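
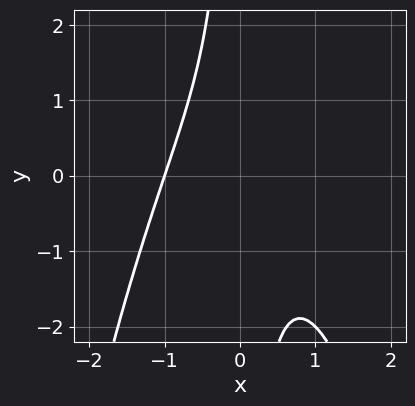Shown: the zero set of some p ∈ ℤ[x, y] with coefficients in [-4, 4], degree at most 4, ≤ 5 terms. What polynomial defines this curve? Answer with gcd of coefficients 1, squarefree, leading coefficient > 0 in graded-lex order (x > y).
The degree is 3 — the shape is more complex than any degree-2 curve.
Observable constraints: it crosses the x-axis at the gridline x = -1; no y-intercept at any integer in the box.
Matching integer coefficients to the picture gives p.

x^3 + x*y + 1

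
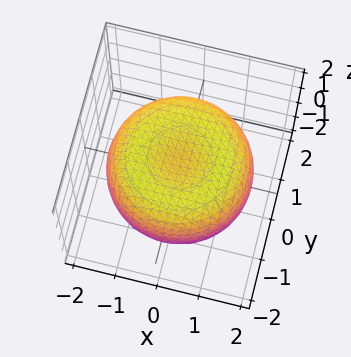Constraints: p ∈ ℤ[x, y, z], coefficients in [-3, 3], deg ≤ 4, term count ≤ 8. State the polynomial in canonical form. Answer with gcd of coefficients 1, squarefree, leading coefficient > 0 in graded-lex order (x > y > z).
First, degree: the shape is more complex than any degree-3 surface, so deg p = 4.
Then, symmetries: the surface is invariant under rotation about z: p = q(x² + y², z).
Then, reading off the gridlines: a circular section at z = -1 has radius exactly 1.
Finally, putting this together gives p.

x^4 + 2*x^2*y^2 + y^4 - 2*x^2 - 2*y^2 + 3*z^2 - 2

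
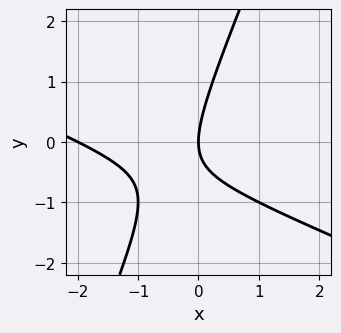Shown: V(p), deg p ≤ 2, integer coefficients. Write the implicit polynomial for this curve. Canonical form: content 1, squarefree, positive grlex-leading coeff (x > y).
x^2 + 2*x*y - y^2 + 2*x

First, degree: no degree-1 curve has this shape, so deg p = 2.
Next, against the integer gridlines: it crosses the y-axis at the gridline y = 0; the x-axis gridline crossings are at x ∈ {-2, 0}.
Finally, together with the visible shape, these determine p as stated.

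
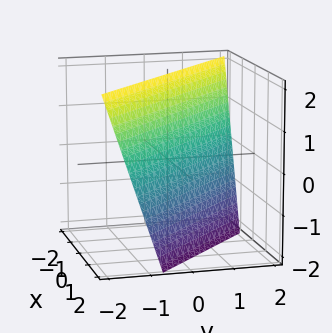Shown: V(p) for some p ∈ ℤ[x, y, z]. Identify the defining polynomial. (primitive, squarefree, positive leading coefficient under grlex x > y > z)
deg p = 1. The surface is flat (a plane).
Checking where it meets the axes: it meets the z-axis at z = 2 (among the integer gridlines).
The integer polynomial consistent with all of this is the stated p.

3*x + 3*y + z - 2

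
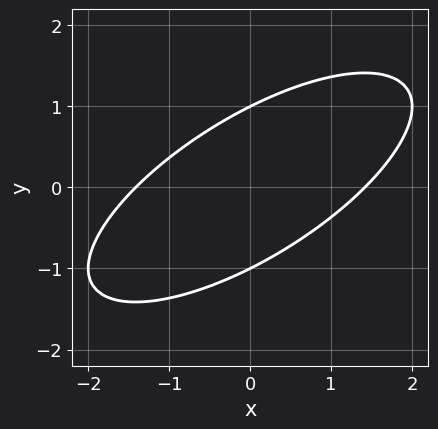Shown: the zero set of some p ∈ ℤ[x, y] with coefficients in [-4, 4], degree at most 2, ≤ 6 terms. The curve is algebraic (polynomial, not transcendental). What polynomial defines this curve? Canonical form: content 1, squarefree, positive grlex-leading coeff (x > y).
deg p = 2. The shape is more complex than any degree-1 curve.
Against the integer gridlines: among the integer gridlines, it crosses the y-axis at y ∈ {-1, 1}.
The integer polynomial consistent with all of this is the stated p.

x^2 - 2*x*y + 2*y^2 - 2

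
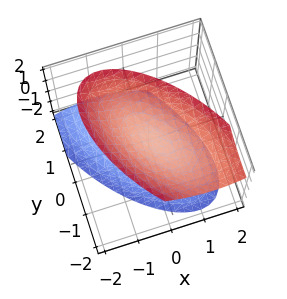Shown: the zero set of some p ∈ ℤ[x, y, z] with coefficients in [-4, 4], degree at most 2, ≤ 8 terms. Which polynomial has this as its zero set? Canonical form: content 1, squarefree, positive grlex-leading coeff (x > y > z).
I count 2 distinct pieces.
deg p = 2.
From the visible intercepts: the surface avoids every integer x-axis point in the box; the surface avoids every integer y-axis point in the box.
Together with the visible shape, these determine p as stated.

3*x^2 + 3*x*y + 2*y^2 + y*z - 2*z^2 + 1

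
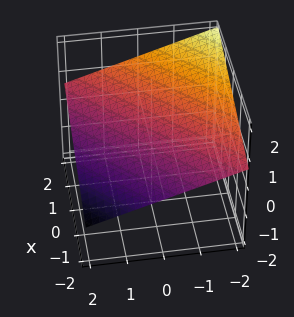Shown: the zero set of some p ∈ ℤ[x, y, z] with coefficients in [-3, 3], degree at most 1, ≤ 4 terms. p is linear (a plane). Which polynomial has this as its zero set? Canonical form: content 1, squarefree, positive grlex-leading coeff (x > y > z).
deg p = 1. The surface is flat (a plane).
Checking where it meets the axes: it crosses the x-axis at the gridline x = -2; one y-axis crossing is at y = 2.
The integer polynomial consistent with all of this is the stated p.

x - y - 3*z + 2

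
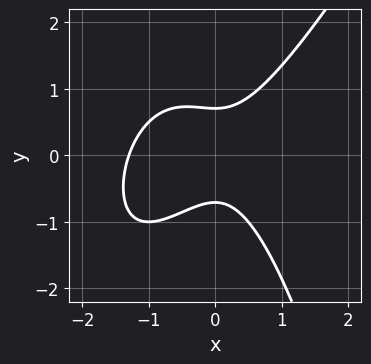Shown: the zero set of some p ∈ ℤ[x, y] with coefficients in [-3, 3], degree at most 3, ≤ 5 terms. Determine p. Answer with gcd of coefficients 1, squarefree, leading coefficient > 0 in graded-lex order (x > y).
2*x^3 - x^2*y + 2*x^2 - 2*y^2 + 1

(a) deg p = 3. The shape is more complex than any degree-2 curve.
(b) The integer polynomial consistent with all of this is the stated p.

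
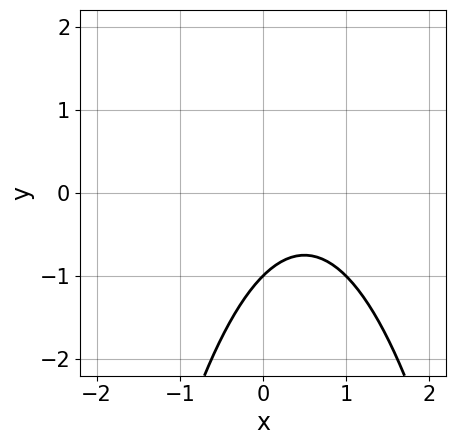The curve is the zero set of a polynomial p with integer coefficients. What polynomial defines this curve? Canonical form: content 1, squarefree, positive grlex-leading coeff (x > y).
The degree is 2 — the shape is more complex than any degree-1 curve.
From the visible intercepts: it meets the y-axis at y = -1 (among the integer gridlines); no x-intercept at any integer in the box.
Fitting integer coefficients to these (and the overall shape) gives p.

x^2 - x + y + 1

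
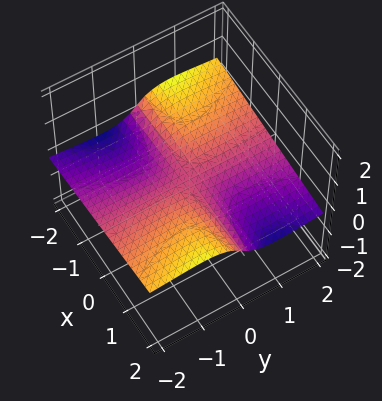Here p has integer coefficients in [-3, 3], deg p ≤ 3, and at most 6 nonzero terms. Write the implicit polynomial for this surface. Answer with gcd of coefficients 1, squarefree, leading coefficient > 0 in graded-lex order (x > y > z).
3*y^2*z + 3*z^3 + x*y + 2*z

The degree is 3 — no degree-2 surface has this shape.
Reading off the gridlines: it meets the z-axis at z = 0 (among the integer gridlines); every point of the y-axis in the box is on the surface; the visible x-axis segment lies entirely on the surface.
Solving for integer coefficients yields p as stated.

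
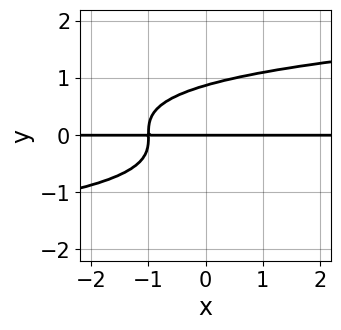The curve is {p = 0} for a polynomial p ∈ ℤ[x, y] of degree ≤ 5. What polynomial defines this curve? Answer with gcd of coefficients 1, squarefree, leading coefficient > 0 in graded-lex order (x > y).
3*y^4 - 2*x*y - 2*y

1. Degree: the shape is more complex than any degree-3 curve, so deg p = 4.
2. Against the integer gridlines: it meets the y-axis at y = 0 (among the integer gridlines); the visible x-axis segment lies entirely on the curve.
3. Together with the visible shape, these determine p as stated.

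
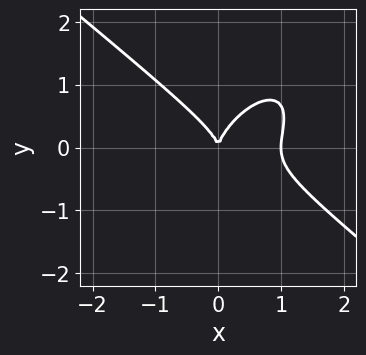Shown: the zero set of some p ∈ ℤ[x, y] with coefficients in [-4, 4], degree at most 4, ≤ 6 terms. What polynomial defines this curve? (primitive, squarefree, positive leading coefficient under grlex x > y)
(a) The degree is 3 — a generic line meets the curve in up to 3 points.
(b) Against the integer gridlines: among the integer gridlines, it crosses the x-axis at x ∈ {0, 1}; it meets the y-axis at y = 0 (among the integer gridlines).
(c) Solving for integer coefficients yields p as stated.

3*x^3 - 2*x*y^2 + 3*y^3 - 3*x^2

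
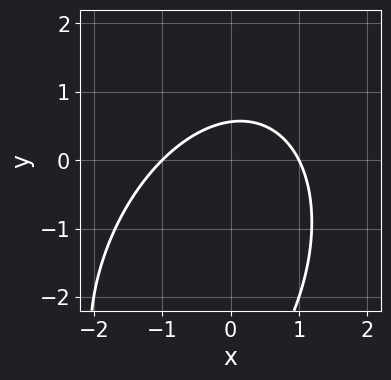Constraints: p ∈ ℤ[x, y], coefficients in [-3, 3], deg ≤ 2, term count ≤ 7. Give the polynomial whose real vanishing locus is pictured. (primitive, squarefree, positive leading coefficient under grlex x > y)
First, degree: a generic line meets the curve in up to 2 points, so deg p = 2.
Next, against the integer gridlines: the x-axis gridline crossings are at x ∈ {-1, 1}.
Finally, solving for integer coefficients yields p as stated.

2*x^2 - x*y + y^2 + 3*y - 2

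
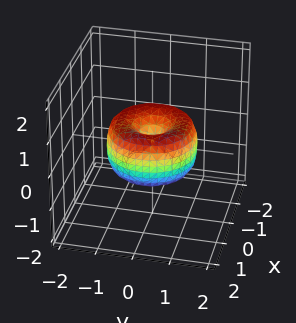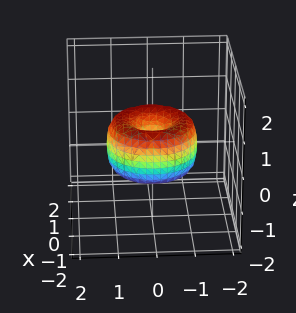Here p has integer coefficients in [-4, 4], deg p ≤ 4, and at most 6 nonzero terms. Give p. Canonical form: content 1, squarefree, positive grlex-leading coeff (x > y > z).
2*x^4 + 4*x^2*y^2 + 2*y^4 - 3*x^2 - 3*y^2 + 2*z^2

The degree is 4 — no degree-3 surface has this shape.
Symmetries: rotational symmetry about the z-axis ⇒ p depends on x, y only through x² + y².
Against the integer gridlines: a circular section at z = 0 has radius between 1 and 2; one y-axis crossing is at y = 0; one z-axis crossing is at z = 0.
Putting this together gives p.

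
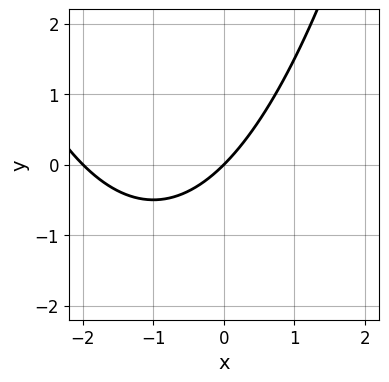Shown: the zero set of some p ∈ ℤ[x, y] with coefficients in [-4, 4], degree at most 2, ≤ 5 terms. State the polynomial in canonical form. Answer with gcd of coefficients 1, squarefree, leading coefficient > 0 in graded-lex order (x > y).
x^2 + 2*x - 2*y

First, the degree is 2 — no degree-1 curve has this shape.
Then, from the axis intercepts and sections: it meets the y-axis at y = 0 (among the integer gridlines); the x-axis gridline crossings are at x ∈ {-2, 0}.
Finally, putting this together gives p.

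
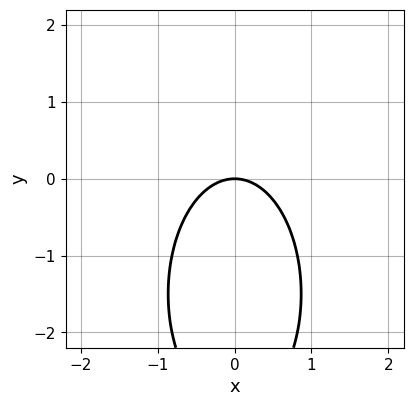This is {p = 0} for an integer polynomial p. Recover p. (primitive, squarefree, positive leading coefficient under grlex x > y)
3*x^2 + y^2 + 3*y

1. deg p = 2. A generic line meets the curve in up to 2 points.
2. Symmetries: it's symmetric under x → −x, forcing even powers of x.
3. Checking where it meets the axes: one x-axis crossing is at x = 0; one y-axis crossing is at y = 0.
4. Putting this together gives p.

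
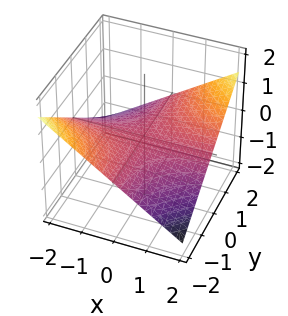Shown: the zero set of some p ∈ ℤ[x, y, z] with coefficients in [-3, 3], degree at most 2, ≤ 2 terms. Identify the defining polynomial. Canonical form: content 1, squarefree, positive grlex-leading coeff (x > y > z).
x*y - 3*z

(a) deg p = 2. A saddle surface; a quadric.
(b) Observable constraints: the visible y-axis segment lies entirely on the surface; the visible x-axis segment lies entirely on the surface.
(c) The integer polynomial consistent with all of this is the stated p.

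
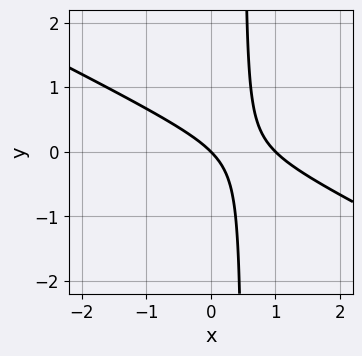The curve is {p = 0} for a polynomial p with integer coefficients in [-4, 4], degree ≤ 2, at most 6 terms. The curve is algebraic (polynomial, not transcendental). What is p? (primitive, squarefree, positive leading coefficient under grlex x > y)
x^2 + 2*x*y - x - y

(a) deg p = 2.
(b) From the axis intercepts and sections: it meets the y-axis at y = 0 (among the integer gridlines); the x-axis gridline crossings are at x ∈ {0, 1}.
(c) These observations pin down the coefficients.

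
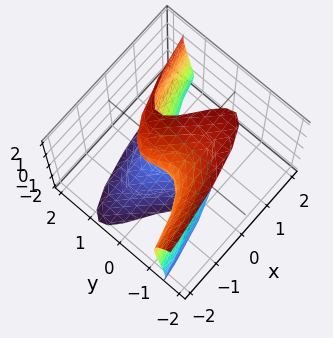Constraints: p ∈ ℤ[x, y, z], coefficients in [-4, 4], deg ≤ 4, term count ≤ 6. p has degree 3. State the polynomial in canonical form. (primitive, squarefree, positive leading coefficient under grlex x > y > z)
3*y^3 - y*z^2 + z^3 - 3*x - 3*z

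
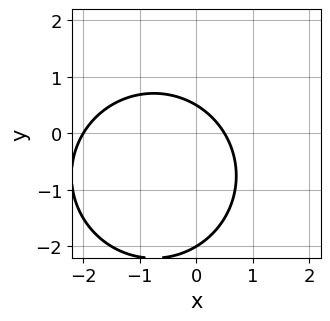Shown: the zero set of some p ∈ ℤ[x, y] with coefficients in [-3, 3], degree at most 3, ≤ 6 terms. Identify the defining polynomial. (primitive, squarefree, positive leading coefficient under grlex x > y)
2*x^2 + 2*y^2 + 3*x + 3*y - 2

1. Degree: a generic line meets the curve in up to 2 points, so deg p = 2.
2. Against the integer gridlines: one x-axis crossing is at x = -2; it crosses the y-axis at the gridline y = -2.
3. Assembling these constraints gives the stated polynomial.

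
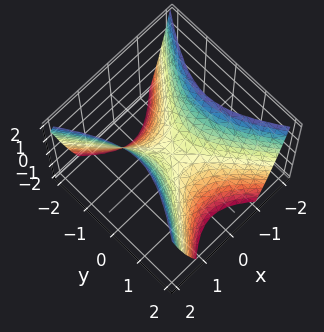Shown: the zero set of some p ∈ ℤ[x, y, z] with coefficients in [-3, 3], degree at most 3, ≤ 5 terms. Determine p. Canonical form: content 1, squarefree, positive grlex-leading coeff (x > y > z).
3*x^2 - 2*y^2 - 2*z

1. Degree: a saddle surface; a quadric, so deg p = 2.
2. Symmetries: the y ↦ −y reflection is a symmetry, so y appears only in even powers; mirror symmetry x ↦ −x ⇒ only even powers of x.
3. From the visible intercepts: it meets the y-axis at y = 0 (among the integer gridlines); it crosses the x-axis at the gridline x = 0.
4. Fitting integer coefficients to these (and the overall shape) gives p.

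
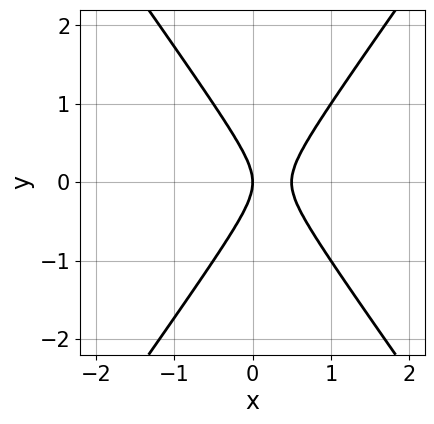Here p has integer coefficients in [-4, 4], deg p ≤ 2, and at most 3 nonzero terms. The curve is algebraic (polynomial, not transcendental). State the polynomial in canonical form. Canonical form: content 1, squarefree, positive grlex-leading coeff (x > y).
2*x^2 - y^2 - x

Degree: a generic line meets the curve in up to 2 points, so deg p = 2.
Symmetries: mirror symmetry y ↦ −y ⇒ only even powers of y.
Observable constraints: one y-axis crossing is at y = 0; it crosses the x-axis at the gridline x = 0.
The integer polynomial consistent with all of this is the stated p.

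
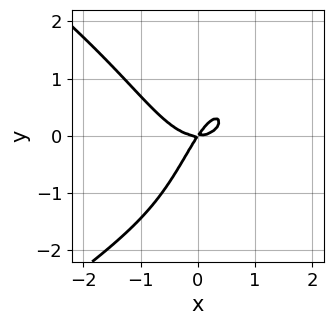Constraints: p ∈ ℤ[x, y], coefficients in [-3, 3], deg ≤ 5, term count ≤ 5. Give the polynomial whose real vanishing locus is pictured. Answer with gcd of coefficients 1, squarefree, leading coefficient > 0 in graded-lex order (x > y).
x^4 - 2*x^2*y^2 - 3*x^3 + 3*x*y - 2*y^2

1. Degree: the shape is more complex than any degree-3 curve, so deg p = 4.
2. From the visible intercepts: one x-axis crossing is at x = 0; it crosses the y-axis at the gridline y = 0.
3. Fitting integer coefficients to these (and the overall shape) gives p.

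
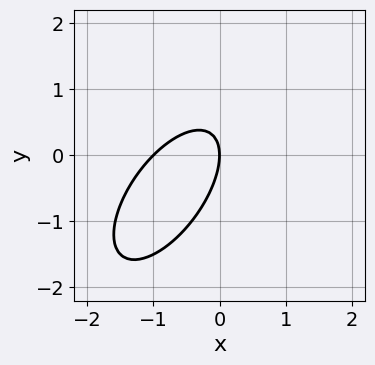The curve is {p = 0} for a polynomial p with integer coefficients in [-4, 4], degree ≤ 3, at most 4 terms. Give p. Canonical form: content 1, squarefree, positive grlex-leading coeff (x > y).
3*x^2 - 3*x*y + 2*y^2 + 3*x

The degree is 2 — no degree-1 curve has this shape.
From the axis intercepts and sections: it meets the y-axis at y = 0 (among the integer gridlines); among the integer gridlines, it crosses the x-axis at x ∈ {-1, 0}.
The integer polynomial consistent with all of this is the stated p.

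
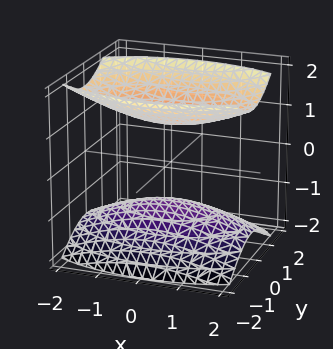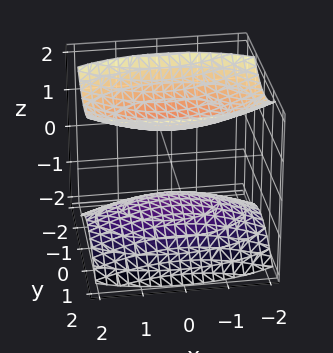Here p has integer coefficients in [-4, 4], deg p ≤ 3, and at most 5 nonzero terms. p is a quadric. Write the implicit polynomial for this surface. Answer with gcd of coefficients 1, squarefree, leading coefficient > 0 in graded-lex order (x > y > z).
x^2 + 3*y^2 - 3*z^2 + 3

First, I count 2 distinct pieces. Treating them together as one polynomial.
Then, degree: two sheets facing apart; a quadric, so deg p = 2.
Then, symmetries: it's symmetric under z → −z, forcing even powers of z; mirror symmetry x ↦ −x ⇒ only even powers of x; it's symmetric under y → −y, forcing even powers of y.
Then, against the integer gridlines: the z-axis gridline crossings are at z ∈ {-1, 1}; the surface avoids every integer y-axis point in the box; it misses every integer gridline on the x-axis.
Finally, putting this together gives p.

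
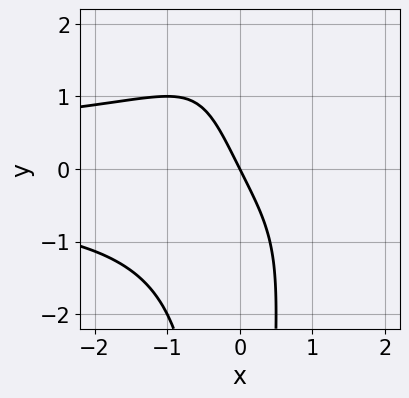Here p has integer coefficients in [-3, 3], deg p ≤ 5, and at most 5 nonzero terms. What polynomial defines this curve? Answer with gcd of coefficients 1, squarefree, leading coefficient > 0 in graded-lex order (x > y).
x^2*y^2 + 2*x + y

(a) deg p = 4. No degree-3 curve has this shape.
(b) Observable constraints: one x-axis crossing is at x = 0; one y-axis crossing is at y = 0.
(c) Fitting integer coefficients to these (and the overall shape) gives p.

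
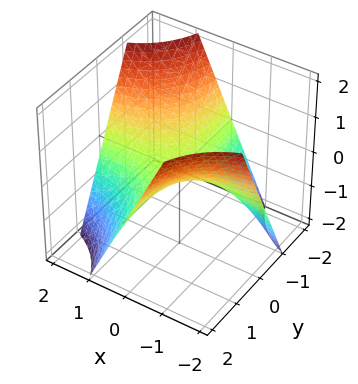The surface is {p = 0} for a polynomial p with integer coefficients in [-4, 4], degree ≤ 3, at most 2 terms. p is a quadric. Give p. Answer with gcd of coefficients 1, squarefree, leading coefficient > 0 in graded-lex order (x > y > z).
x*y + z

1. Degree: a hyperbolic paraboloid; a quadric, so deg p = 2.
2. Checking where it meets the axes: every point of the x-axis in the box is on the surface; one z-axis crossing is at z = 0.
3. Matching integer coefficients to the picture gives p. Check: (0, -1, 0) on the y-axis lies on the surface, and p(0, -1, 0) = 0. ✓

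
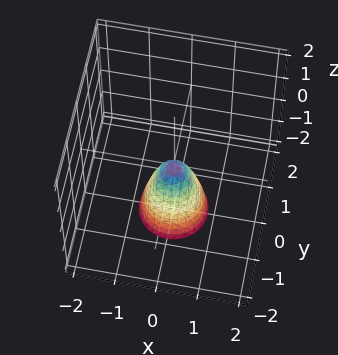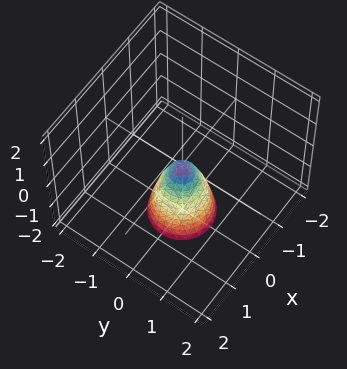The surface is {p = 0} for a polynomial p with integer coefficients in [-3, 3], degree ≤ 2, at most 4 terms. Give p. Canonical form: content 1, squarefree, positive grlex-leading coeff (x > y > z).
First, degree: a single bowl opening along one axis; a quadric, so deg p = 2.
Next, symmetries: rotational symmetry about the z-axis ⇒ p depends on x, y only through x² + y².
Next, checking where it meets the axes: one x-axis crossing is at x = 0; one z-axis crossing is at z = 0; it crosses the y-axis at the gridline y = 0; a circular section at z = -1 has radius between 0 and 1.
Finally, putting this together gives p.

3*x^2 + 3*y^2 + z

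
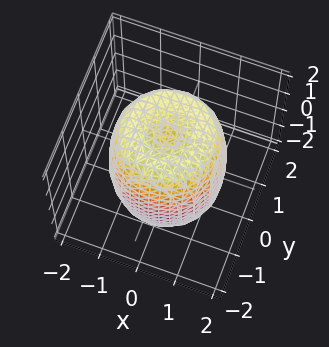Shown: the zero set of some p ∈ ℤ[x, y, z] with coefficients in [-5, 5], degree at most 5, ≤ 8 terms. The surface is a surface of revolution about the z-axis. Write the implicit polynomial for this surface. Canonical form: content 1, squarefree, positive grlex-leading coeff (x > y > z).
(a) Degree: the shape is more complex than any degree-3 surface, so deg p = 4.
(b) Symmetries: the z-axis is an axis of rotation, so x and y enter only as x² + y².
(c) From the visible intercepts: a circular section at z = 0 has radius between 1 and 2.
(d) Together with the visible shape, these determine p as stated.

2*x^4 + 4*x^2*y^2 + 2*y^4 - 3*x^2 - 3*y^2 + z^2 - 2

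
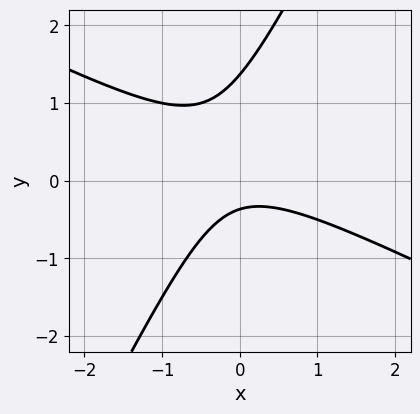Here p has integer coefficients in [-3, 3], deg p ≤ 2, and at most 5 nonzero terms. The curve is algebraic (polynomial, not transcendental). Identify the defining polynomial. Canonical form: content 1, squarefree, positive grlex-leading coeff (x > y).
2*x^2 + 3*x*y - 2*y^2 + 2*y + 1

(a) deg p = 2. No degree-1 curve has this shape.
(b) From the visible intercepts: the curve avoids every integer x-axis point in the box.
(c) Matching integer coefficients to the picture gives p.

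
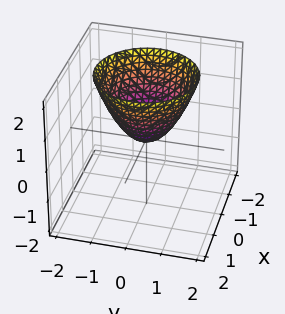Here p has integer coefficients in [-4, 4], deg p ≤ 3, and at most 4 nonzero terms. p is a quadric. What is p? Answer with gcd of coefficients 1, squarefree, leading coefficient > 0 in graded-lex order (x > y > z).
x^2 + y^2 - z

The degree is 2 — a paraboloid; a quadric.
By symmetry, the surface is invariant under rotation about z: p = q(x² + y², z).
Against the integer gridlines: one z-axis crossing is at z = 0; it meets the y-axis at y = 0 (among the integer gridlines); a circular section at z = 2 has radius between 1 and 2.
These observations pin down the coefficients.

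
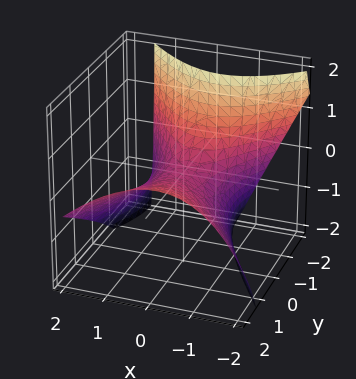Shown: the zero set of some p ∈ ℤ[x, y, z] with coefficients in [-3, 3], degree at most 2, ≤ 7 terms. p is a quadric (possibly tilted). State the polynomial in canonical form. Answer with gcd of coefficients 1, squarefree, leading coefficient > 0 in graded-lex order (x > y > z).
2*x^2 + x*z - y^2 + 2*y*z + 3*z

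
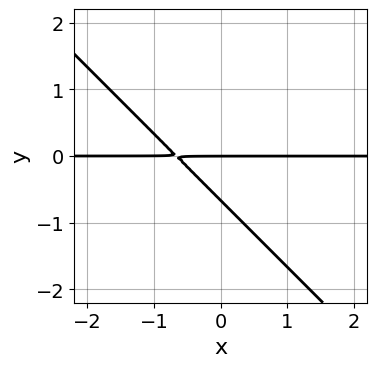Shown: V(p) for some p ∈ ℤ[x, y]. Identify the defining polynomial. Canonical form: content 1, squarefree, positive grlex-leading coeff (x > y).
deg p = 2. No degree-1 curve has this shape.
Checking where it meets the axes: every point of the x-axis in the box is on the curve; it meets the y-axis at y = 0 (among the integer gridlines).
Matching integer coefficients to the picture gives p.

3*x*y + 3*y^2 + 2*y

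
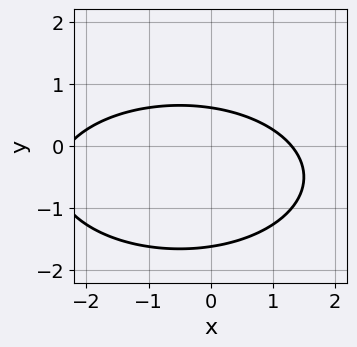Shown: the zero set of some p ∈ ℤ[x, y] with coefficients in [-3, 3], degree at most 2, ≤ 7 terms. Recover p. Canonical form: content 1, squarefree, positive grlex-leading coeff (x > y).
x^2 + 3*y^2 + x + 3*y - 3

(a) The degree is 2 — a generic line meets the curve in up to 2 points.
(b) Solving for integer coefficients yields p as stated.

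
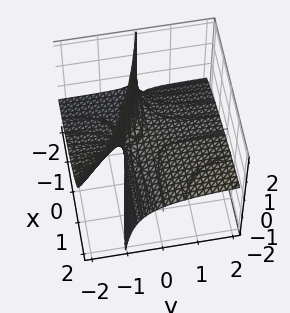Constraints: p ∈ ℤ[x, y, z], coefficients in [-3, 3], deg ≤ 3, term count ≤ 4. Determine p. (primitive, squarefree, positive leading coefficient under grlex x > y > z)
x*y - x*z - 3*y*z - 2*z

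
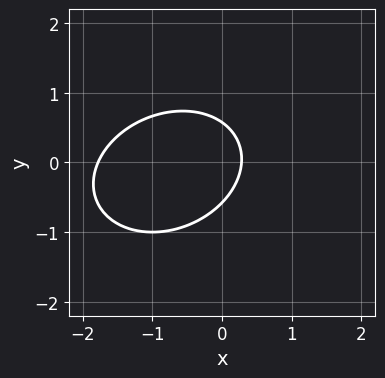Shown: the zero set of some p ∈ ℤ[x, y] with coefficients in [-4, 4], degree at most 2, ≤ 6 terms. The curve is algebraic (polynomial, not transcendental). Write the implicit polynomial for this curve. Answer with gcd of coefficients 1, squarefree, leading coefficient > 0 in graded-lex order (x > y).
1. The degree is 2 — a generic line meets the curve in up to 2 points.
2. Solving for integer coefficients yields p as stated.

2*x^2 - x*y + 3*y^2 + 3*x - 1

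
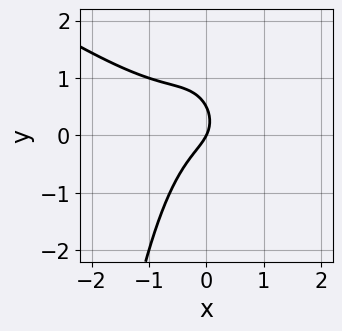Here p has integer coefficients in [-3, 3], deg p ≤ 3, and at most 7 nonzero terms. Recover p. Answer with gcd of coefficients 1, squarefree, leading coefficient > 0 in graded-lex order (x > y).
2*x^3 + 3*x^2*y + 2*y^2 + 2*x - y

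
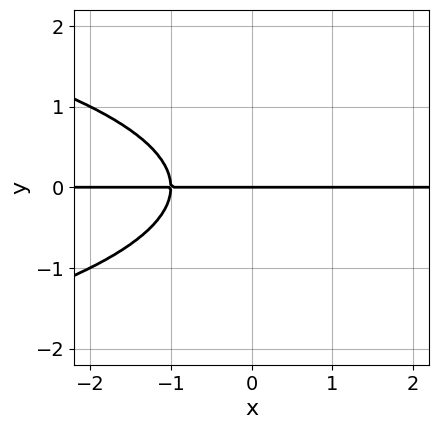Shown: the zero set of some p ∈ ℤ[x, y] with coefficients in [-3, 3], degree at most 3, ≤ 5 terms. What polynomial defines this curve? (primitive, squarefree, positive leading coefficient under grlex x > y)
y^3 + x*y + y

Degree: no degree-2 curve has this shape, so deg p = 3.
Against the integer gridlines: it crosses the y-axis at the gridline y = 0; every point of the x-axis in the box is on the curve.
These observations pin down the coefficients.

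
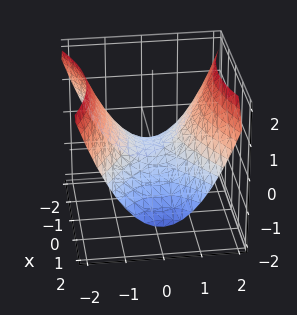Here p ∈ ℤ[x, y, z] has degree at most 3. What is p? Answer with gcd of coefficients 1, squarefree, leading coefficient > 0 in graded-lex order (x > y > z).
The degree is 2 — a saddle surface; a quadric.
Symmetries: the x ↦ −x reflection is a symmetry, so x appears only in even powers; the y ↦ −y reflection is a symmetry, so y appears only in even powers.
From the axis intercepts and sections: it crosses the y-axis at the gridline y = 0; it crosses the z-axis at the gridline z = 0.
Putting this together gives p.

x^2 - 2*y^2 + 3*z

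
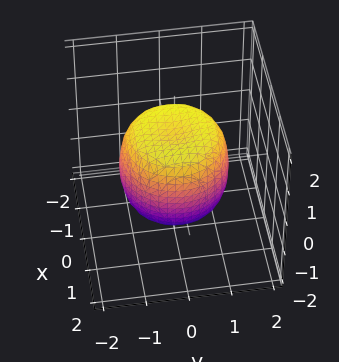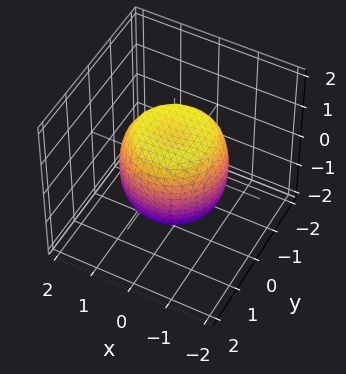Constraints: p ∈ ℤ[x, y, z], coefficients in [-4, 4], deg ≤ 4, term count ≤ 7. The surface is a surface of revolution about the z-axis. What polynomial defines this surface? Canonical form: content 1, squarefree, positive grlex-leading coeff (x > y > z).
x^4 + 2*x^2*y^2 + y^4 - x^2 - y^2 + z^2 - 1

The degree is 4 — the shape is more complex than any degree-3 surface.
Symmetries: rotational symmetry about the z-axis ⇒ p depends on x, y only through x² + y².
Reading off the gridlines: the z-axis gridline crossings are at z ∈ {-1, 1}; a circular section at z = -1 has radius exactly 1.
The integer polynomial consistent with all of this is the stated p.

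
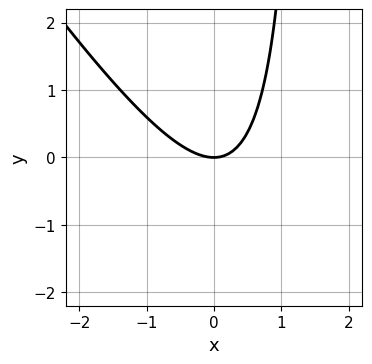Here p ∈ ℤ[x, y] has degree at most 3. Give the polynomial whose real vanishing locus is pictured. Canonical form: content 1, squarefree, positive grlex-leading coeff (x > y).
3*x^2 + 2*x*y - 3*y

1. deg p = 2. The shape is more complex than any degree-1 curve.
2. Observable constraints: it crosses the x-axis at the gridline x = 0; it crosses the y-axis at the gridline y = 0.
3. The integer polynomial consistent with all of this is the stated p.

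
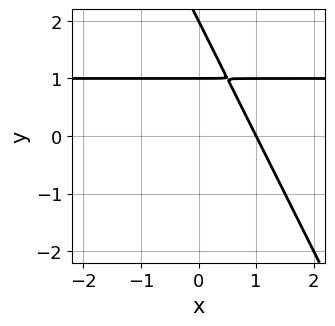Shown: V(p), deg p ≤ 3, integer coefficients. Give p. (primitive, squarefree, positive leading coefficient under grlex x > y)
2*x*y + y^2 - 2*x - 3*y + 2

(a) deg p = 2. No degree-1 curve has this shape.
(b) From the axis intercepts and sections: it meets the x-axis at x = 1 (among the integer gridlines); the y-axis gridline crossings are at y ∈ {1, 2}.
(c) The integer polynomial consistent with all of this is the stated p.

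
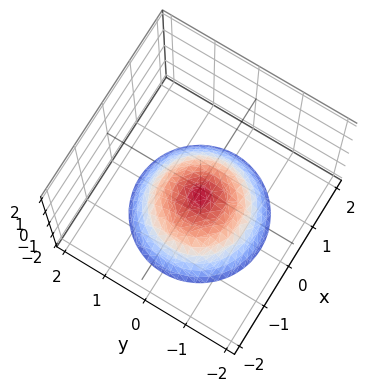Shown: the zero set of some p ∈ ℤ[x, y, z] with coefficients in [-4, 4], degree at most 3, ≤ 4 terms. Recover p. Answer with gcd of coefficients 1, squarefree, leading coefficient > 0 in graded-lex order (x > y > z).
2*x^2 + 2*y^2 + 3*z + 2

(a) Degree: a generic line meets the surface in up to 2 points, so deg p = 2.
(b) Symmetry: the z-axis is an axis of rotation, so x and y enter only as x² + y².
(c) From the axis intercepts and sections: no x-intercept at any integer in the box; a circular section at z = -1 has radius between 0 and 1; the surface avoids every integer y-axis point in the box.
(d) These observations pin down the coefficients.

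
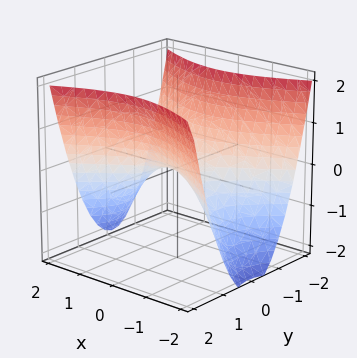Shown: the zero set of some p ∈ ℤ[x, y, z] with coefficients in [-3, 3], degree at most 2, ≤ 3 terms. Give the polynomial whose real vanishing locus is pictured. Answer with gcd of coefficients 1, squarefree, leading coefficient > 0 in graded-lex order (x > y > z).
x^2 - 2*y^2 + 2*z

(a) deg p = 2. A hyperbolic paraboloid; a quadric.
(b) Symmetries: the x ↦ −x reflection is a symmetry, so x appears only in even powers; it's symmetric under y → −y, forcing even powers of y.
(c) From the visible intercepts: it meets the z-axis at z = 0 (among the integer gridlines); it meets the y-axis at y = 0 (among the integer gridlines).
(d) The integer polynomial consistent with all of this is the stated p.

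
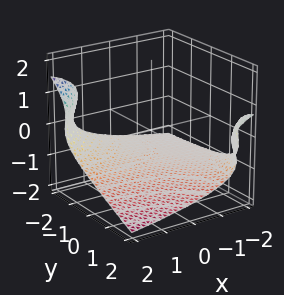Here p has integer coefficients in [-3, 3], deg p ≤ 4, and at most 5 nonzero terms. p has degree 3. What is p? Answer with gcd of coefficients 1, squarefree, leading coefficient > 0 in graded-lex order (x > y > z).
First, deg p = 3. A generic line meets the surface in up to 3 points.
Then, checking where it meets the axes: no y-intercept at any integer in the box; the surface avoids every integer x-axis point in the box.
Finally, the integer polynomial consistent with all of this is the stated p.

y*z^2 + 2*z^3 + x*y + 3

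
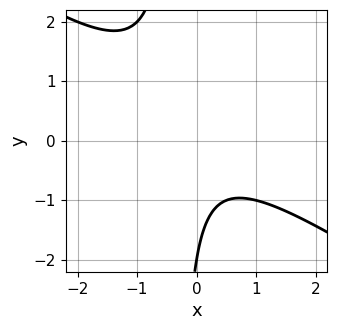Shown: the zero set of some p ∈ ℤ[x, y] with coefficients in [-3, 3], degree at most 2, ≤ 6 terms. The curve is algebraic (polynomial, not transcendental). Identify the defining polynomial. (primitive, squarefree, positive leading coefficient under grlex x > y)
1. The degree is 2 — no degree-1 curve has this shape.
2. Checking where it meets the axes: one y-axis crossing is at y = -2; the curve avoids every integer x-axis point in the box.
3. The integer polynomial consistent with all of this is the stated p.

2*x^2 + 3*x*y + y + 2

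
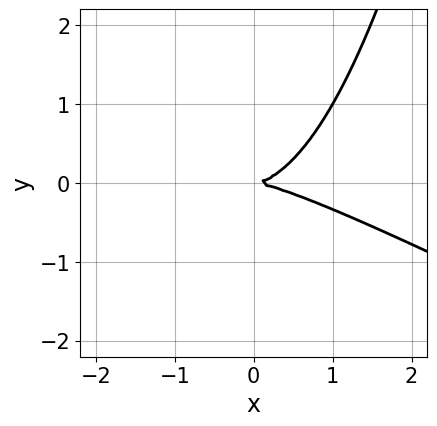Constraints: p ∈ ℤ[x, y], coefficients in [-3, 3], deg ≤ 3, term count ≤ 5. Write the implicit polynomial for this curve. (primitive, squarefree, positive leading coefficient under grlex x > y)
1. Degree: the shape is more complex than any degree-2 curve, so deg p = 3.
2. From the visible intercepts: it crosses the x-axis at the gridline x = 0; one y-axis crossing is at y = 0.
3. The integer polynomial consistent with all of this is the stated p.

x^3 + 2*x^2*y - 3*y^2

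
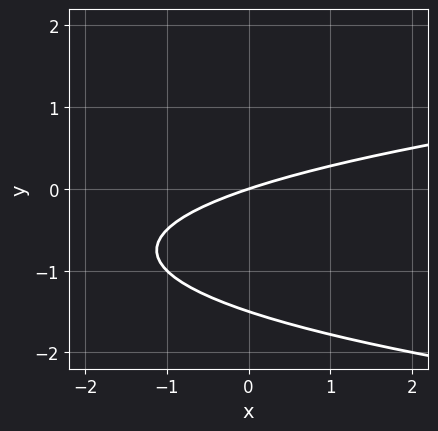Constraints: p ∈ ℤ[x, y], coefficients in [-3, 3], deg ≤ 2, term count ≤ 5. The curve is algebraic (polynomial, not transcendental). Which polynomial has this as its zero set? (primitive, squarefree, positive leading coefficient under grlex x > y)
2*y^2 - x + 3*y

The degree is 2 — a generic line meets the curve in up to 2 points.
From the visible intercepts: one x-axis crossing is at x = 0; it meets the y-axis at y = 0 (among the integer gridlines).
Together with the visible shape, these determine p as stated.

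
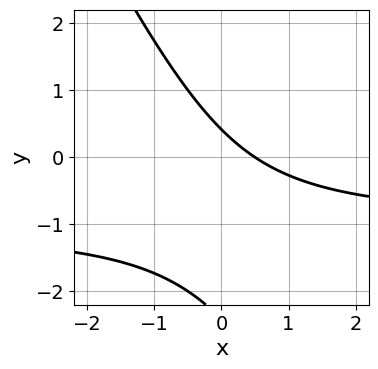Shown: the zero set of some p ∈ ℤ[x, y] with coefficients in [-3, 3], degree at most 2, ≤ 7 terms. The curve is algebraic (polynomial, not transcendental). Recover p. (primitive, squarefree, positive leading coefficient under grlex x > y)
First, the degree is 2 — no degree-1 curve has this shape.
Finally, solving for integer coefficients yields p as stated.

2*x*y + y^2 + 2*x + 2*y - 1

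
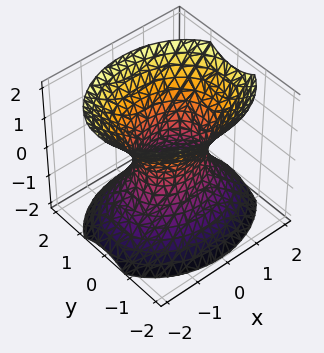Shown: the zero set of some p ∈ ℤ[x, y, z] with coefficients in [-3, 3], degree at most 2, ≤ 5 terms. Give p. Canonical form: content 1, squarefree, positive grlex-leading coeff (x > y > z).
First, degree: an hourglass — one-sheet hyperboloid; a quadric, so deg p = 2.
Next, symmetries: the y ↦ −y reflection is a symmetry, so y appears only in even powers; it's symmetric under x → −x, forcing even powers of x; the z ↦ −z reflection is a symmetry, so z appears only in even powers.
Next, checking where it meets the axes: it misses every integer gridline on the z-axis; the x-axis gridline crossings are at x ∈ {-1, 1}.
Finally, these observations pin down the coefficients.

2*x^2 + 3*y^2 - 2*z^2 - 2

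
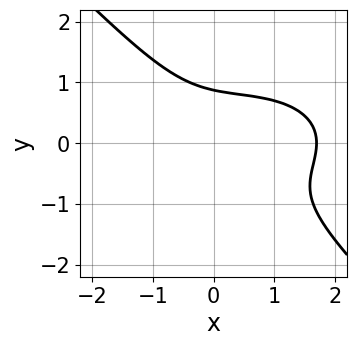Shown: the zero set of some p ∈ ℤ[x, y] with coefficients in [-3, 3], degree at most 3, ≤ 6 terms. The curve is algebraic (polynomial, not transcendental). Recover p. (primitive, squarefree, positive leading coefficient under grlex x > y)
x^3 + 2*x*y^2 + 3*y^3 - x^2 - 2

1. The degree is 3 — a generic line meets the curve in up to 3 points.
2. Solving for integer coefficients yields p as stated.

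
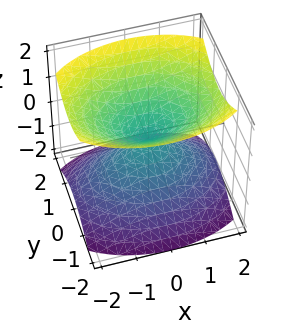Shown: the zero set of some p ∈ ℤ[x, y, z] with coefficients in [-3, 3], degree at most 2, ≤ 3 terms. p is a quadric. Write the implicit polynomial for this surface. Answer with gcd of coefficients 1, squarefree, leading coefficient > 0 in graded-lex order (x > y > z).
x^2 + 2*y^2 - 2*z^2

1. I count 2 distinct pieces. They look like related sheets of one shape, so recover p as a whole.
2. The degree is 2 — a double cone through the origin; a quadric.
3. Symmetries: mirror symmetry z ↦ −z ⇒ only even powers of z; it's symmetric under y → −y, forcing even powers of y; it's symmetric under x → −x, forcing even powers of x.
4. Checking where it meets the axes: it crosses the y-axis at the gridline y = 0; one x-axis crossing is at x = 0; it meets the z-axis at z = 0 (among the integer gridlines).
5. These observations pin down the coefficients.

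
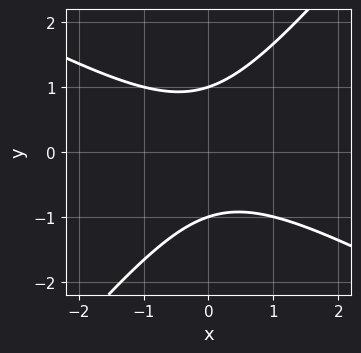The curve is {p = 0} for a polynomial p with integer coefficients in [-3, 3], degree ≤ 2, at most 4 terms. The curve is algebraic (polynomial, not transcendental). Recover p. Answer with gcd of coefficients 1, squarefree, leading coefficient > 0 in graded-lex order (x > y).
(a) Degree: no degree-1 curve has this shape, so deg p = 2.
(b) From the visible intercepts: the y-axis gridline crossings are at y ∈ {-1, 1}; it misses every integer gridline on the x-axis.
(c) The integer polynomial consistent with all of this is the stated p.

2*x^2 + 2*x*y - 3*y^2 + 3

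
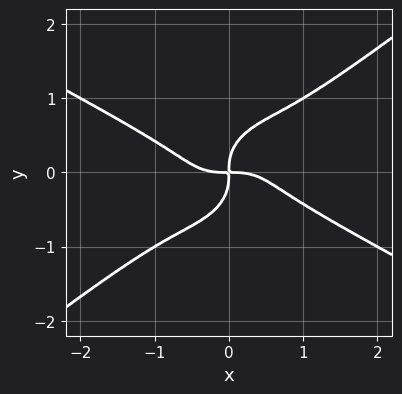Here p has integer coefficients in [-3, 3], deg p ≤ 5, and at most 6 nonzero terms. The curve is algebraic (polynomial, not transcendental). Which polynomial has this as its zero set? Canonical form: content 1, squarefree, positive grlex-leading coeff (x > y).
x^4 - 2*x^2*y^2 + 2*x*y^3 - 2*y^4 + x*y

First, deg p = 4. No degree-3 curve has this shape.
Next, against the integer gridlines: it crosses the x-axis at the gridline x = 0; it meets the y-axis at y = 0 (among the integer gridlines).
Finally, assembling these constraints gives the stated polynomial.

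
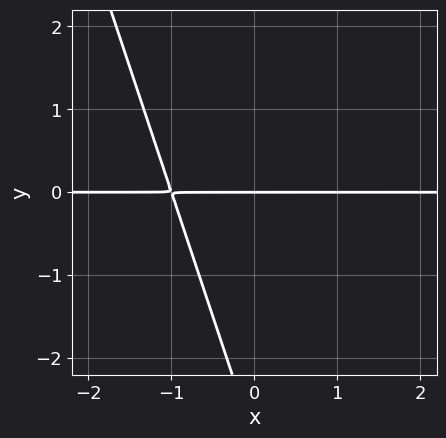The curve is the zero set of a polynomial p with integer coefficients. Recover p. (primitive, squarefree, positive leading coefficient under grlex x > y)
1. deg p = 2. No degree-1 curve has this shape.
2. From the visible intercepts: one y-axis crossing is at y = 0; the visible x-axis segment lies entirely on the curve.
3. Putting this together gives p.

3*x*y + y^2 + 3*y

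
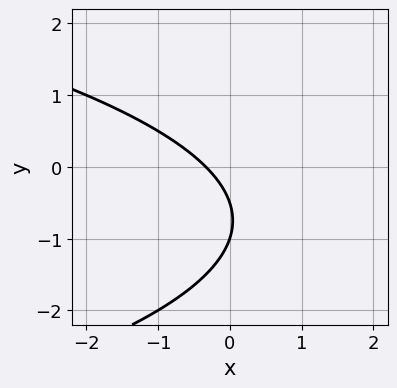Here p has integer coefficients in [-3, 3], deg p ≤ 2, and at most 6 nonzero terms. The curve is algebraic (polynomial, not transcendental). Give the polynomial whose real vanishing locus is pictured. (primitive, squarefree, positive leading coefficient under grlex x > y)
First, degree: a generic line meets the curve in up to 2 points, so deg p = 2.
Then, checking where it meets the axes: one y-axis crossing is at y = -1.
Finally, fitting integer coefficients to these (and the overall shape) gives p.

2*y^2 + 3*x + 3*y + 1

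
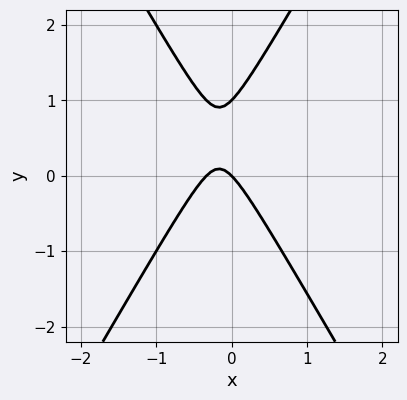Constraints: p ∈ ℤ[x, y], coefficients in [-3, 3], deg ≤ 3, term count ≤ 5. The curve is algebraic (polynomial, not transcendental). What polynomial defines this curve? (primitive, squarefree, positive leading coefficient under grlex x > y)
(a) Degree: no degree-1 curve has this shape, so deg p = 2.
(b) Checking where it meets the axes: the y-axis gridline crossings are at y ∈ {0, 1}; one x-axis crossing is at x = 0.
(c) Assembling these constraints gives the stated polynomial.

3*x^2 - y^2 + x + y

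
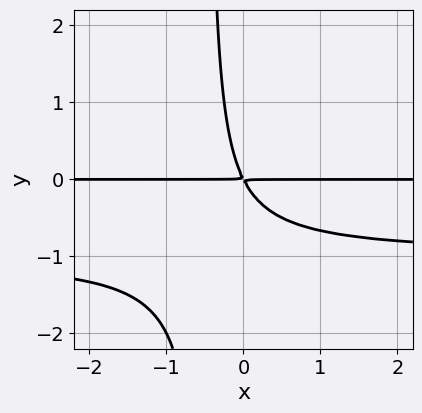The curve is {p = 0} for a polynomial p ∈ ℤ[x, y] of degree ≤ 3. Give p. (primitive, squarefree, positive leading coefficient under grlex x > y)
(a) The degree is 3 — no degree-2 curve has this shape.
(b) Observable constraints: the visible x-axis segment lies entirely on the curve.
(c) Assembling these constraints gives the stated polynomial.

2*x*y^2 + 2*x*y + y^2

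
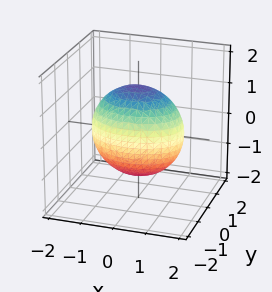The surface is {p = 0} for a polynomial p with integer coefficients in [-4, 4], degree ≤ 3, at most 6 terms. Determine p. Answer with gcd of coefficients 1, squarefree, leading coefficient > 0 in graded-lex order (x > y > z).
deg p = 2.
Symmetries: mirror symmetry y ↦ −y ⇒ only even powers of y; mirror symmetry x ↦ −x ⇒ only even powers of x; mirror symmetry z ↦ −z ⇒ only even powers of z.
Observable constraints: among the integer gridlines, it crosses the y-axis at y ∈ {-1, 1}.
Assembling these constraints gives the stated polynomial.

x^2 + 2*y^2 + z^2 - 2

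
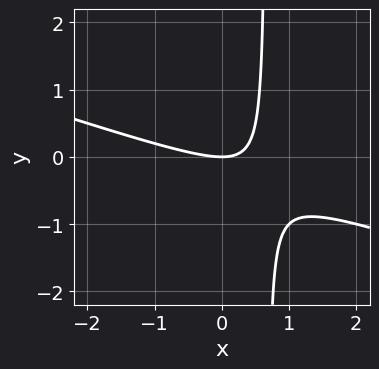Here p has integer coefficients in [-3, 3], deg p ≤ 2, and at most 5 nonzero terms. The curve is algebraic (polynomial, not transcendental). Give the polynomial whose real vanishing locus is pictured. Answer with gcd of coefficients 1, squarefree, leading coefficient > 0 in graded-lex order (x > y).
x^2 + 3*x*y - 2*y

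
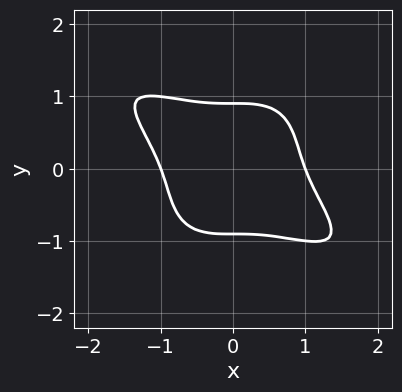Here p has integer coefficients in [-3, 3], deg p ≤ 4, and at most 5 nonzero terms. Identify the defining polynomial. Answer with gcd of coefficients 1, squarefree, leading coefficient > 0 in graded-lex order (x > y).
2*x^4 + 3*x^3*y + 3*y^4 - 2

(a) The degree is 4 — no degree-3 curve has this shape.
(b) Against the integer gridlines: among the integer gridlines, it crosses the x-axis at x ∈ {-1, 1}.
(c) Putting this together gives p.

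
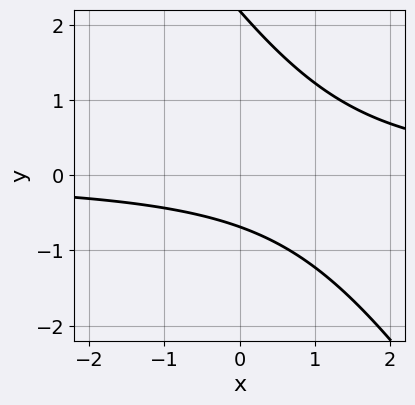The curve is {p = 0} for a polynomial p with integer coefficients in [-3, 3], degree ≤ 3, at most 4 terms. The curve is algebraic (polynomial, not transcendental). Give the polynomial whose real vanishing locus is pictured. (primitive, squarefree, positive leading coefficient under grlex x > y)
3*x*y + 2*y^2 - 3*y - 3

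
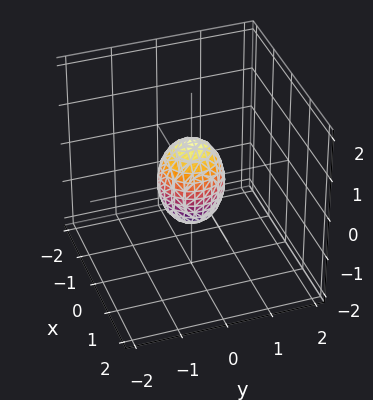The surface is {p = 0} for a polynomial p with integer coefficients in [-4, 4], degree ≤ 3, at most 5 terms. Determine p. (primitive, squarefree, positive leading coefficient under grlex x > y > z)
The degree is 2 — no degree-1 surface has this shape.
Symmetry: the surface is invariant under rotation about z: p = q(x² + y², z).
Checking where it meets the axes: among the integer gridlines, it crosses the z-axis at z ∈ {-1, 1}; a circular section at z = 0 has radius between 0 and 1.
Assembling these constraints gives the stated polynomial.

2*x^2 + 2*y^2 + z^2 - 1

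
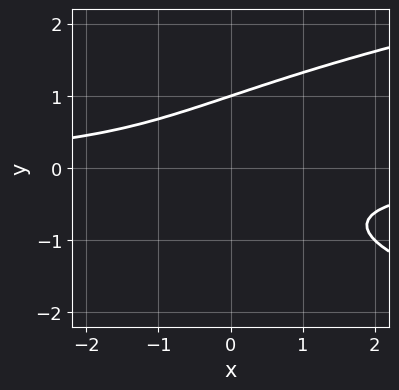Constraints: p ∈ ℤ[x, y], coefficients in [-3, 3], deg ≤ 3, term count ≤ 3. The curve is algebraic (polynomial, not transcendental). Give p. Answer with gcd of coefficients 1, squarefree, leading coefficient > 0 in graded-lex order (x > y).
y^3 - x*y - 1

The degree is 3 — no degree-2 curve has this shape.
From the axis intercepts and sections: it crosses the y-axis at the gridline y = 1; it misses every integer gridline on the x-axis.
Fitting integer coefficients to these (and the overall shape) gives p.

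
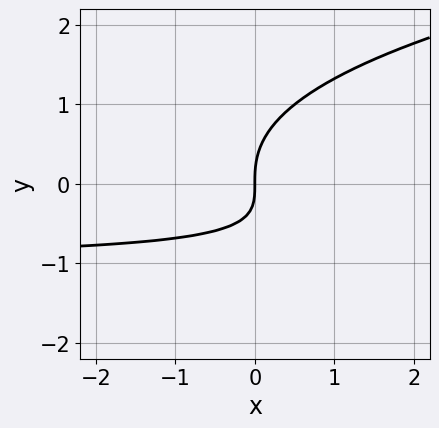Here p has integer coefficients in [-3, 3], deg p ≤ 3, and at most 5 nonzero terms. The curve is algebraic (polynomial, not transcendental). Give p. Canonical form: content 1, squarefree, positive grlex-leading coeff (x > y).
y^3 - x*y - x

Degree: a generic line meets the curve in up to 3 points, so deg p = 3.
From the axis intercepts and sections: it crosses the x-axis at the gridline x = 0; it meets the y-axis at y = 0 (among the integer gridlines).
Matching integer coefficients to the picture gives p.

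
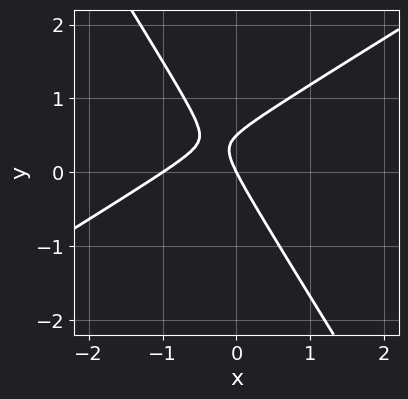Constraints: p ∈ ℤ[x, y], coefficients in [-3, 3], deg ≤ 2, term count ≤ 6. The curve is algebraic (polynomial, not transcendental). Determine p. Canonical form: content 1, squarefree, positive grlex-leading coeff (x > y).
Degree: a generic line meets the curve in up to 2 points, so deg p = 2.
From the visible intercepts: among the integer gridlines, it crosses the x-axis at x ∈ {-1, 0}; one y-axis crossing is at y = 0.
Matching integer coefficients to the picture gives p.

2*x^2 - 2*x*y - 2*y^2 + 2*x + y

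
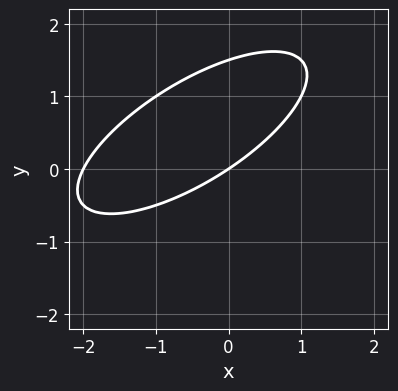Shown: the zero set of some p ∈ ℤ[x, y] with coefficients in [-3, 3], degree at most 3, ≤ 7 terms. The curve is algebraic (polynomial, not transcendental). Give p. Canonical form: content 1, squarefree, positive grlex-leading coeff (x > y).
x^2 - 2*x*y + 2*y^2 + 2*x - 3*y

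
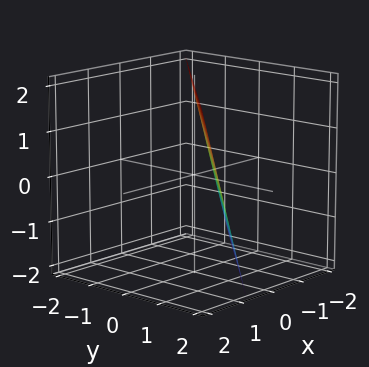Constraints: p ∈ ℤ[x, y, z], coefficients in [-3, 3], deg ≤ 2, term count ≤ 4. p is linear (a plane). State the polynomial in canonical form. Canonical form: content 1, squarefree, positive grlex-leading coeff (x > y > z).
3*x - 3*y - z + 2

First, deg p = 1.
Next, observable constraints: one z-axis crossing is at z = 2.
Finally, putting this together gives p.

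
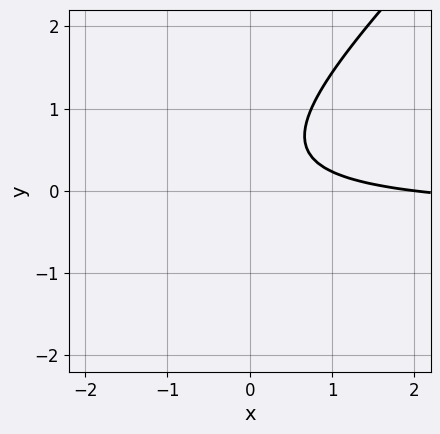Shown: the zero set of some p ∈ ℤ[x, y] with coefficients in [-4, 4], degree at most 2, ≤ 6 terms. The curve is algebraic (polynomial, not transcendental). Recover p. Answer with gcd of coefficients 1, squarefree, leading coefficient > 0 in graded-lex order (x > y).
deg p = 2. A generic line meets the curve in up to 2 points.
Observable constraints: it crosses the x-axis at the gridline x = 2; it misses every integer gridline on the y-axis.
These observations pin down the coefficients.

3*x*y - 3*y^2 + x + 2*y - 2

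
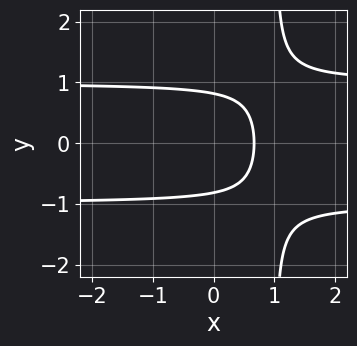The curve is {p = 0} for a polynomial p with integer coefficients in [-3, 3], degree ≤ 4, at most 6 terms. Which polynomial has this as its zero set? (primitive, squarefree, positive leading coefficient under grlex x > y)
3*x*y^2 - 3*y^2 - 3*x + 2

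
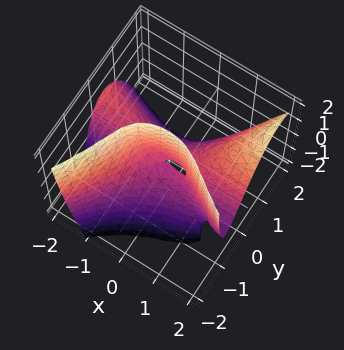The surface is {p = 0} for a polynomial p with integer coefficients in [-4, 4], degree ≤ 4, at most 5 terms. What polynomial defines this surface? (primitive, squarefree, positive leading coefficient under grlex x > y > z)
2*x^2*y - x^2*z + 3*x*y^2 - 3*y^3 - 3*y*z

The degree is 3 — the shape is more complex than any degree-2 surface.
Reading off the gridlines: it crosses the y-axis at the gridline y = 0; every point of the z-axis in the box is on the surface; the visible x-axis segment lies entirely on the surface.
Putting this together gives p.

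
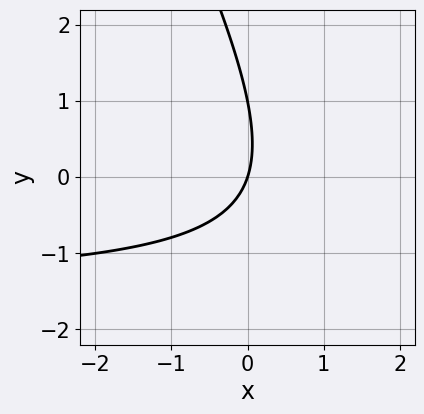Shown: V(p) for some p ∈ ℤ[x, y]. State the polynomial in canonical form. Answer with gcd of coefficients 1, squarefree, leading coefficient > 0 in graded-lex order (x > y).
2*x*y + y^2 + 3*x - y

The degree is 2 — the shape is more complex than any degree-1 curve.
From the axis intercepts and sections: among the integer gridlines, it crosses the y-axis at y ∈ {0, 1}; it meets the x-axis at x = 0 (among the integer gridlines).
Fitting integer coefficients to these (and the overall shape) gives p.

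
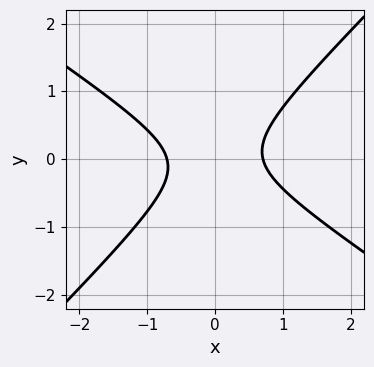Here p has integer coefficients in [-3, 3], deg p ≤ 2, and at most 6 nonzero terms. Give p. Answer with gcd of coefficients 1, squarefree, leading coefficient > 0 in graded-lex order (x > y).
First, deg p = 2. A generic line meets the curve in up to 2 points.
Next, from the visible intercepts: no y-intercept at any integer in the box.
Finally, assembling these constraints gives the stated polynomial.

2*x^2 + x*y - 3*y^2 - 1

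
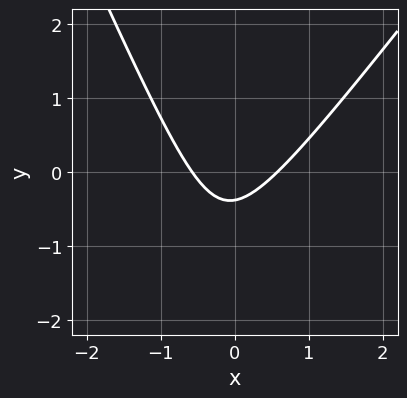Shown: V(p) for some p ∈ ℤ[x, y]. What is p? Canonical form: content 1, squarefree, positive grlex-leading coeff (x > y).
3*x^2 - x*y - y^2 - 3*y - 1

(a) The degree is 2 — no degree-1 curve has this shape.
(b) Putting this together gives p.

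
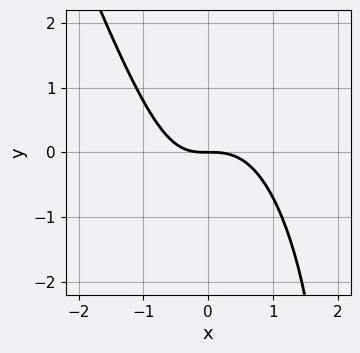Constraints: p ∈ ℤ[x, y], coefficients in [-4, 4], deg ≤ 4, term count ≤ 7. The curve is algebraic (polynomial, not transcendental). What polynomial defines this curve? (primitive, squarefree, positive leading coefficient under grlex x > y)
3*x^3 + x^2*y + x*y + y^2 + 3*y

The degree is 3 — no degree-2 curve has this shape.
Against the integer gridlines: it crosses the x-axis at the gridline x = 0; one y-axis crossing is at y = 0.
These observations pin down the coefficients.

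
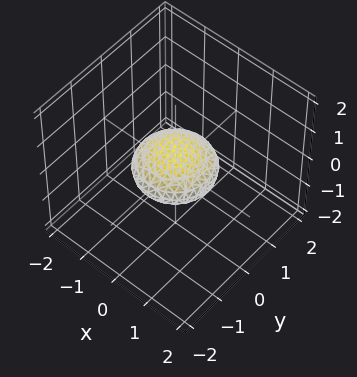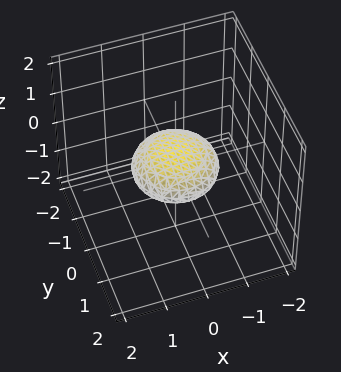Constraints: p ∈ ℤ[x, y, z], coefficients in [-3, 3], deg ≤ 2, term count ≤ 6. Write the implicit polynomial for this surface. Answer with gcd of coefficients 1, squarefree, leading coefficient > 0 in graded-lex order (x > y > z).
First, deg p = 2.
Then, symmetries: every cross-section ⟂ z is a circle, so x, y appear only via x² + y².
Then, checking where it meets the axes: among the integer gridlines, it crosses the x-axis at x ∈ {-1, 1}; a circular section at z = 0 has radius exactly 1.
Finally, putting this together gives p.

x^2 + y^2 + 3*z^2 - 1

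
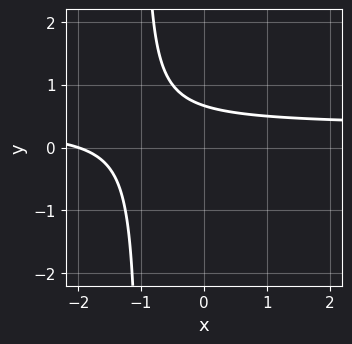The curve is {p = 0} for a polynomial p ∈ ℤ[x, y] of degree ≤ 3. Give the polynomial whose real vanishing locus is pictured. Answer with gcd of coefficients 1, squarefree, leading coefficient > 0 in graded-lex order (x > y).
First, degree: no degree-1 curve has this shape, so deg p = 2.
Then, from the visible intercepts: it meets the x-axis at x = -2 (among the integer gridlines).
Finally, these observations pin down the coefficients.

3*x*y - x + 3*y - 2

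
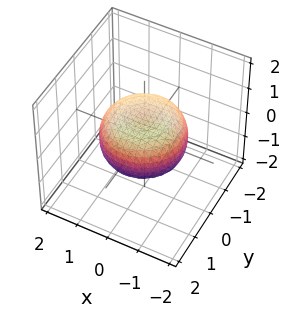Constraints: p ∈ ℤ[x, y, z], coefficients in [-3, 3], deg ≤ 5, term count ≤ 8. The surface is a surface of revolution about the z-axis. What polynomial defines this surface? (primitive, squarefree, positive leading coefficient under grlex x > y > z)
First, degree: the shape is more complex than any degree-3 surface, so deg p = 4.
Then, by symmetry, every cross-section ⟂ z is a circle, so x, y appear only via x² + y².
Then, from the axis intercepts and sections: a circular section at z = 0 has radius between 1 and 2.
Finally, assembling these constraints gives the stated polynomial.

x^4 + 2*x^2*y^2 + y^4 - x^2 - y^2 + 2*z^2 - 1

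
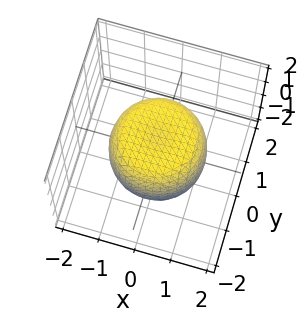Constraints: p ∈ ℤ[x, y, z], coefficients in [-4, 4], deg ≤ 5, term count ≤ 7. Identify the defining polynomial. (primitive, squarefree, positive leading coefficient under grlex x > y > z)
(a) The degree is 4 — a generic line meets the surface in up to 4 points.
(b) Symmetries: the surface is invariant under rotation about z: p = q(x² + y², z).
(c) From the visible intercepts: a circular section at z = -1 has radius exactly 1; among the integer gridlines, it crosses the z-axis at z ∈ {-1, 1}.
(d) Matching integer coefficients to the picture gives p.

x^4 + 2*x^2*y^2 + y^4 - x^2 - y^2 + z^2 - 1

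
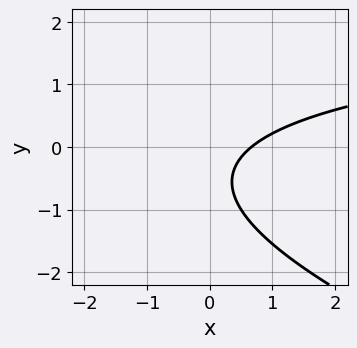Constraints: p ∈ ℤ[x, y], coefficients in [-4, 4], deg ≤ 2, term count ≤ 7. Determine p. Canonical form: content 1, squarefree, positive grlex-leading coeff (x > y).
1. deg p = 2. The shape is more complex than any degree-1 curve.
2. From the axis intercepts and sections: no y-intercept at any integer in the box.
3. Solving for integer coefficients yields p as stated.

x*y + 3*y^2 - 3*x + 3*y + 2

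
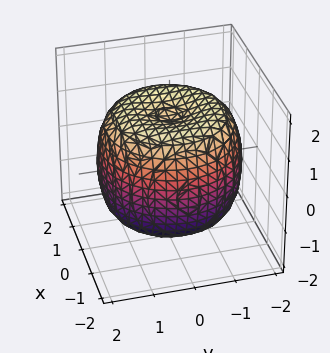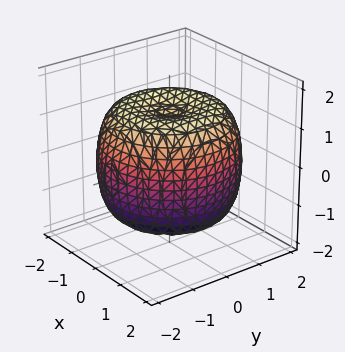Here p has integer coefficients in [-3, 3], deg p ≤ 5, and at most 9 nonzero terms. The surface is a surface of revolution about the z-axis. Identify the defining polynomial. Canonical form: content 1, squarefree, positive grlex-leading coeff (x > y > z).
x^4 + 2*x^2*y^2 + y^4 - 2*x^2 - 2*y^2 + 2*z^2 - 3

Degree: the shape is more complex than any degree-3 surface, so deg p = 4.
Symmetries: rotational symmetry about the z-axis ⇒ p depends on x, y only through x² + y².
Observable constraints: a circular section at z = 0 has radius between 1 and 2.
Assembling these constraints gives the stated polynomial.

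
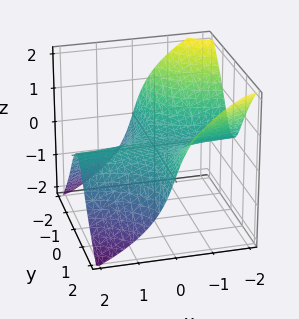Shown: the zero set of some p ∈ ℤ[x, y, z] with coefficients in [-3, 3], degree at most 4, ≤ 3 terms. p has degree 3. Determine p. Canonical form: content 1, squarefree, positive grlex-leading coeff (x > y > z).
First, the degree is 3 — a generic line meets the surface in up to 3 points.
Then, from the axis intercepts and sections: it crosses the z-axis at the gridline z = 0; the visible x-axis segment lies entirely on the surface; every point of the y-axis in the box is on the surface.
Finally, assembling these constraints gives the stated polynomial.

2*x*y^2 + z^3 + 3*z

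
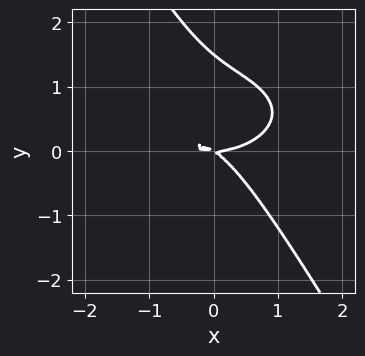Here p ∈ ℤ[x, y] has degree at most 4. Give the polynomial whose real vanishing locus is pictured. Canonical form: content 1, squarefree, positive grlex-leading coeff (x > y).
First, deg p = 3. A generic line meets the curve in up to 3 points.
Then, from the axis intercepts and sections: it crosses the y-axis at the gridline y = 0; it crosses the x-axis at the gridline x = 0.
Finally, these observations pin down the coefficients.

x^3 + 3*x*y^2 + 2*y^3 - 2*x*y - 3*y^2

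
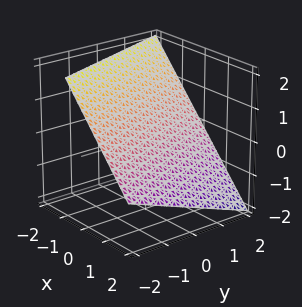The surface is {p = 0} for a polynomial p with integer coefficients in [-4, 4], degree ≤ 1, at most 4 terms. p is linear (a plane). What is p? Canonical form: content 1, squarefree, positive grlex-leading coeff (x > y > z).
3*x + y + 3*z - 2

First, deg p = 1. Every cross-section is a straight line — this is a plane.
Then, checking where it meets the axes: it crosses the y-axis at the gridline y = 2.
Finally, fitting integer coefficients to these (and the overall shape) gives p.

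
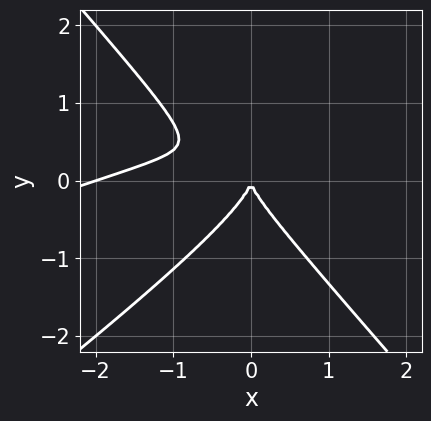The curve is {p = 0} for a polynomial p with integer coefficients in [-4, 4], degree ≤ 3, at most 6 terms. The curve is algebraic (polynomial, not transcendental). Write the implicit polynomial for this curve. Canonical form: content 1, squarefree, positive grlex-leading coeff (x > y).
x^3 - 3*x^2*y + 3*y^3 + 2*x^2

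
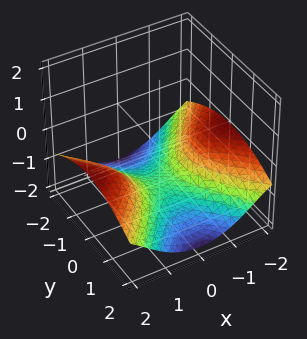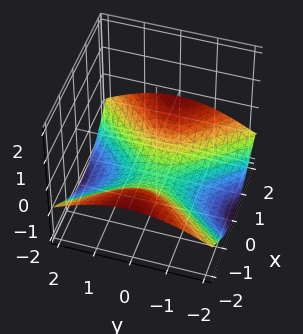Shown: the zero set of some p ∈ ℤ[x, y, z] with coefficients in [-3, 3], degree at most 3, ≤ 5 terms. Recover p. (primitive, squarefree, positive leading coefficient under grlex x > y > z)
(a) deg p = 3.
(b) Against the integer gridlines: no y-intercept at any integer in the box; no x-intercept at any integer in the box.
(c) These observations pin down the coefficients.

3*x^2*z + 2*z^3 + 2*y^2 - 2*z + 1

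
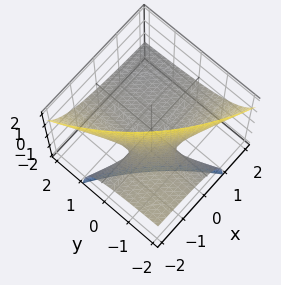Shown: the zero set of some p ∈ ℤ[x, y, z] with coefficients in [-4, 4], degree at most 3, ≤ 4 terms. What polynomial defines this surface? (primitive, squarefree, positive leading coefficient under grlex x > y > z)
x*y + 3*x*z + 3*y*z + 3*z

1. The degree is 2 — a generic line meets the surface in up to 2 points.
2. Observable constraints: it meets the z-axis at z = 0 (among the integer gridlines); the visible y-axis segment lies entirely on the surface.
3. The integer polynomial consistent with all of this is the stated p.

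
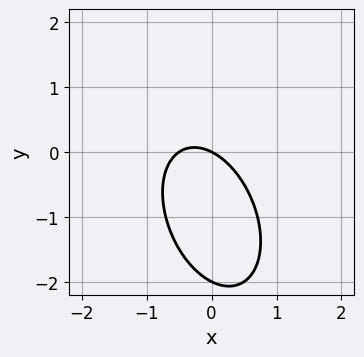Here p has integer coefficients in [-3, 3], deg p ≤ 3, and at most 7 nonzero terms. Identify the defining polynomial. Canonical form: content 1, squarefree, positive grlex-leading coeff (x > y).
2*x^2 + x*y + y^2 + x + 2*y

The degree is 2 — a generic line meets the curve in up to 2 points.
From the visible intercepts: among the integer gridlines, it crosses the y-axis at y ∈ {-2, 0}; it meets the x-axis at x = 0 (among the integer gridlines).
Together with the visible shape, these determine p as stated.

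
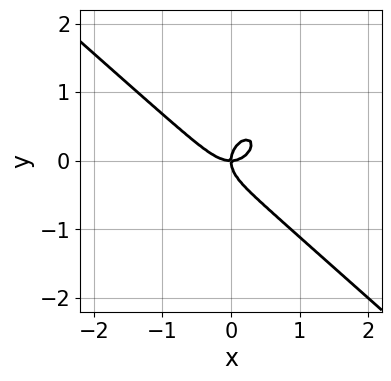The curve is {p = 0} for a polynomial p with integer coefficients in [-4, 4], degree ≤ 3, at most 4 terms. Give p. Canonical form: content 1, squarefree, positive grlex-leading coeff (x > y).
3*x^3 + x^2*y + 3*y^3 - 2*x*y

1. deg p = 3. A generic line meets the curve in up to 3 points.
2. From the axis intercepts and sections: it meets the y-axis at y = 0 (among the integer gridlines); it crosses the x-axis at the gridline x = 0.
3. Together with the visible shape, these determine p as stated.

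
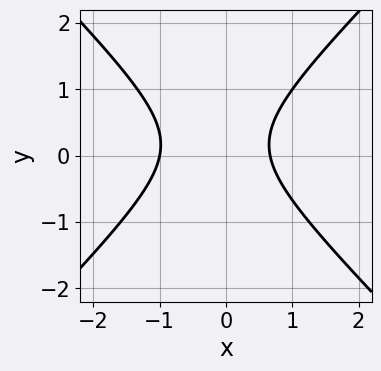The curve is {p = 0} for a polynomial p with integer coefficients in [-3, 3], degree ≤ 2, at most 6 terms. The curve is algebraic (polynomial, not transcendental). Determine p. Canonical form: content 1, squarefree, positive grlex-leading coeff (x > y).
3*x^2 - 3*y^2 + x + y - 2

(a) The degree is 2 — the shape is more complex than any degree-1 curve.
(b) Reading off the gridlines: it misses every integer gridline on the y-axis; it meets the x-axis at x = -1 (among the integer gridlines).
(c) Together with the visible shape, these determine p as stated.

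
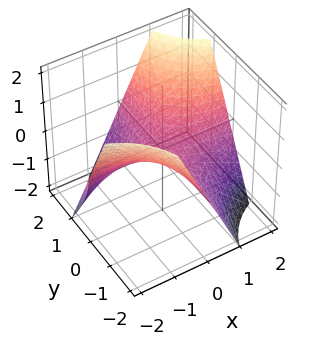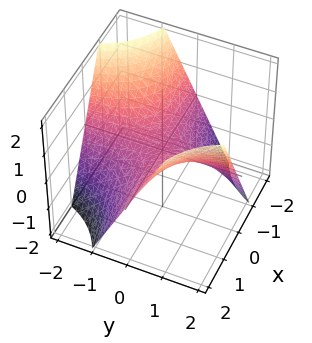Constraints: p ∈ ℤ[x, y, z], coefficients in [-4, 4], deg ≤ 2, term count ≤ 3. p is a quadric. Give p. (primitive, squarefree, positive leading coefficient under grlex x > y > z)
deg p = 2. A hyperbolic paraboloid; a quadric.
Observable constraints: the visible x-axis segment lies entirely on the surface; it meets the z-axis at z = 0 (among the integer gridlines); the visible y-axis segment lies entirely on the surface.
Matching integer coefficients to the picture gives p.

x*y - z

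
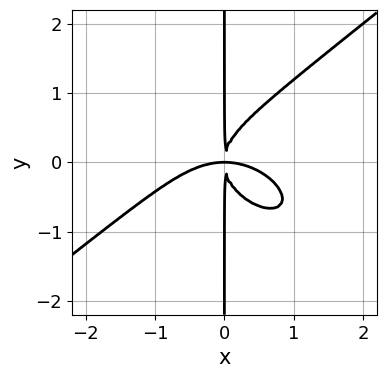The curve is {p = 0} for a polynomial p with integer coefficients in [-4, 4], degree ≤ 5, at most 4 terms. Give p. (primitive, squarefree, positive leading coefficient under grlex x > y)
(a) deg p = 4. A generic line meets the curve in up to 4 points.
(b) Reading off the gridlines: the visible y-axis segment lies entirely on the curve.
(c) The integer polynomial consistent with all of this is the stated p.

x^4 - 2*x*y^3 + 2*x^2*y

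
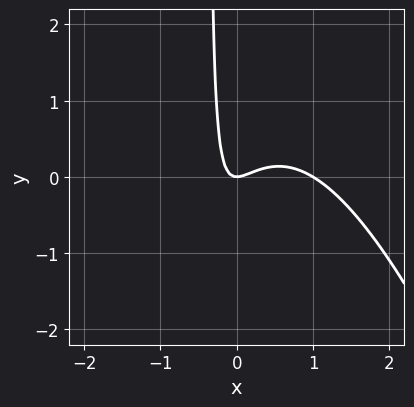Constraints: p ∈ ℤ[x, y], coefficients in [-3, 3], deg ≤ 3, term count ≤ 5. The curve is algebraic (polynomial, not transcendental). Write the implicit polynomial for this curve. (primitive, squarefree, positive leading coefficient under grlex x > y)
(a) deg p = 3.
(b) Observable constraints: the x-axis gridline crossings are at x ∈ {0, 1}; one y-axis crossing is at y = 0.
(c) Solving for integer coefficients yields p as stated.

3*x^3 + x^2*y - 3*x^2 + 3*x*y + y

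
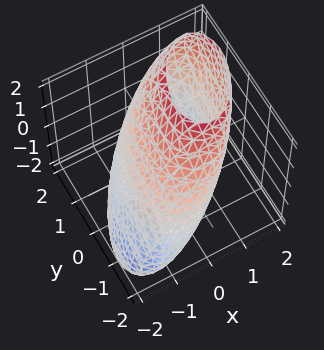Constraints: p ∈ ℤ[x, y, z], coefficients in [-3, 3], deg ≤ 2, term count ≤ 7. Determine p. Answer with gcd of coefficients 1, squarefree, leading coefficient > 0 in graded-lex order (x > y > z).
2*x^2 - x*y - 2*x*z + y^2 + z^2 - 3

First, degree: a generic line meets the surface in up to 2 points, so deg p = 2.
Finally, the integer polynomial consistent with all of this is the stated p.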